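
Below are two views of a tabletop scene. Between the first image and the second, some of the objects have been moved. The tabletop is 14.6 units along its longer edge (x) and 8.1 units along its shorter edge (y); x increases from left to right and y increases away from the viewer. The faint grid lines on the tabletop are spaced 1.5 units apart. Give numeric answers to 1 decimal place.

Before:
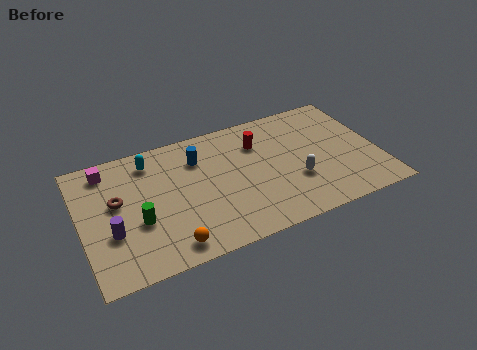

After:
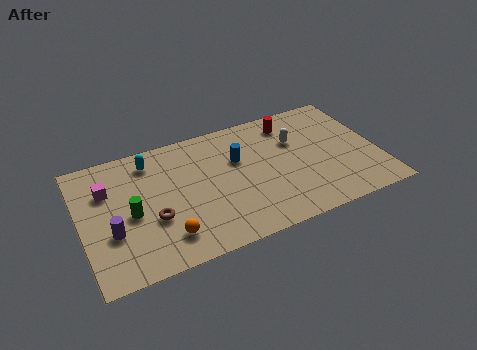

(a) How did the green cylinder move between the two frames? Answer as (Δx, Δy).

(-0.3, 0.6)

From the two frames, the green cylinder sits at roughly (2.7, 3.1) before and (2.4, 3.7) after.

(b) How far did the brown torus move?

2.3

The brown torus moved from about (1.8, 4.7) to (3.4, 3.0), a distance of √(1.6² + 1.7²) ≈ 2.3.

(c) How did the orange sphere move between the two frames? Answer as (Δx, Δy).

(-0.1, 0.6)

The orange sphere started near (4.0, 1.1) and ended near (3.9, 1.7).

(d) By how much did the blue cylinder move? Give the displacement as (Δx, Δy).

(1.9, -0.8)

The blue cylinder was at about (5.9, 6.0) and moved to about (7.8, 5.2).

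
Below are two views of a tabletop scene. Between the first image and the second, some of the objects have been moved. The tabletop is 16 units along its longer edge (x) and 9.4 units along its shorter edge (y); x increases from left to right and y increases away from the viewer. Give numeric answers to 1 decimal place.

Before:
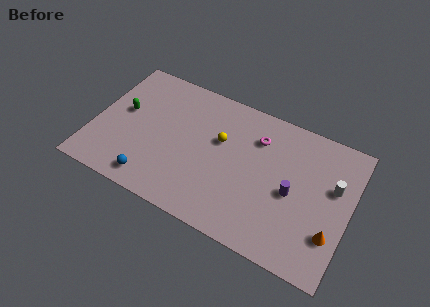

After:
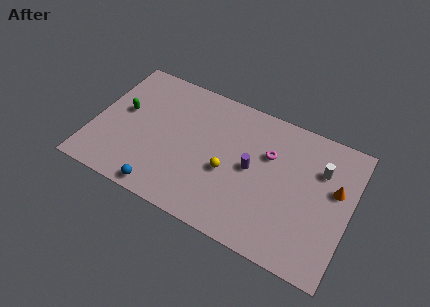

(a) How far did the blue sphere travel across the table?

0.8

From (4.1, 1.3) to (4.8, 0.9), the blue sphere covered √(0.7² + 0.4²) ≈ 0.8 units.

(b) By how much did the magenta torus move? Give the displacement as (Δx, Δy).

(0.8, -0.8)

From the two frames, the magenta torus sits at roughly (10.0, 7.0) before and (10.8, 6.2) after.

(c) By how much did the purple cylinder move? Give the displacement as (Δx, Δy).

(-2.6, 0.5)

From the two frames, the purple cylinder sits at roughly (12.5, 4.3) before and (9.9, 4.8) after.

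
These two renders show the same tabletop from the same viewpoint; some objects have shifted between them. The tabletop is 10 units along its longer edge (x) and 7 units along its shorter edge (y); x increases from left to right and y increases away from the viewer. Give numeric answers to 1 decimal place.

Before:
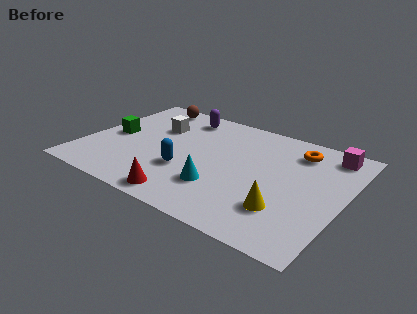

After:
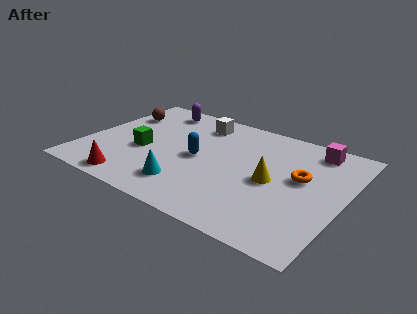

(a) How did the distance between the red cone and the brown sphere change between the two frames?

-1.6

Before: roughly 6.0 units apart; after: 4.4. That's 1.6 units closer together.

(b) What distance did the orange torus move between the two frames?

1.6

From (7.9, 5.6) to (8.3, 4.0), the orange torus covered √(0.4² + 1.6²) ≈ 1.6 units.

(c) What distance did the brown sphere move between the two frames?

1.5

From (1.8, 6.2) to (0.9, 5.0), the brown sphere covered √(0.9² + 1.2²) ≈ 1.5 units.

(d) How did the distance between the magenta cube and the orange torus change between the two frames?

+0.7

Before: roughly 1.3 units apart; after: 2.0. That's 0.7 units further apart.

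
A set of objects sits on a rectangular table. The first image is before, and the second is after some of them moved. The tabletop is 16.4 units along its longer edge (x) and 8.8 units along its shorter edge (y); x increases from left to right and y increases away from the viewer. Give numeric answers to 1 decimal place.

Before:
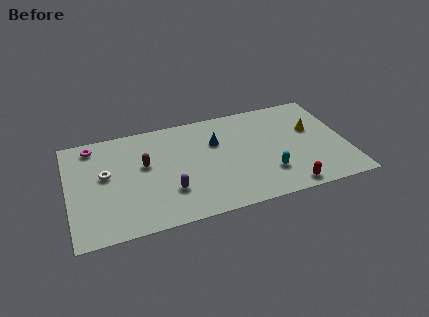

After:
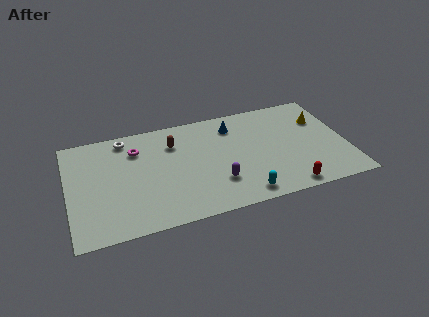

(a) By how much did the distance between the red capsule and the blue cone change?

+0.4

The distance was about 6.3 in the first image and 6.7 in the second, so they moved 0.4 units further apart.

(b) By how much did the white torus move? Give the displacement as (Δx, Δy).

(1.3, 2.7)

From the two frames, the white torus sits at roughly (2.2, 5.0) before and (3.5, 7.7) after.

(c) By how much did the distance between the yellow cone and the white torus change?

-0.6

The distance was about 12.3 in the first image and 11.7 in the second, so they moved 0.6 units closer together.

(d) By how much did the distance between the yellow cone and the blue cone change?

-0.4

Before: roughly 5.7 units apart; after: 5.3. That's 0.4 units closer together.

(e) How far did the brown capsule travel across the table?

2.2

The brown capsule was near (4.5, 5.2) before and (6.3, 6.5) after, so it travelled √(1.8² + 1.3²) ≈ 2.2 units.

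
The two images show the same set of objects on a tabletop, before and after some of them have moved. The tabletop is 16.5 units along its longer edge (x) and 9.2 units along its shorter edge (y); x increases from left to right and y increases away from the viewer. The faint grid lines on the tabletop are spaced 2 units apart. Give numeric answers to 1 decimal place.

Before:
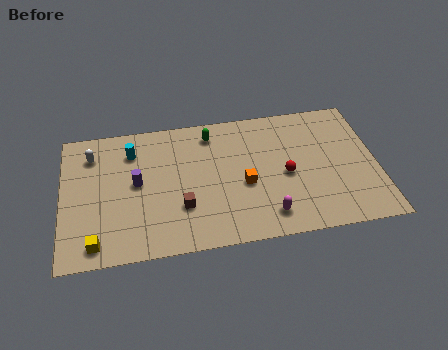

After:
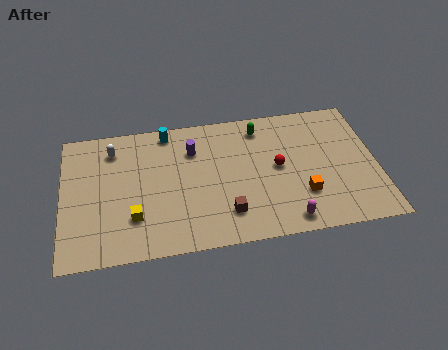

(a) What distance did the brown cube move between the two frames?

2.4

From (6.2, 2.9) to (8.5, 2.1), the brown cube covered √(2.3² + 0.8²) ≈ 2.4 units.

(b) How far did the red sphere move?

0.7

From (11.7, 4.2) to (11.3, 4.8), the red sphere covered √(0.4² + 0.6²) ≈ 0.7 units.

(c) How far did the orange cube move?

3.2

The orange cube was near (9.5, 3.9) before and (12.5, 2.7) after, so it travelled √(3.0² + 1.2²) ≈ 3.2 units.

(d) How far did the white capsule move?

1.1

From (1.6, 7.2) to (2.7, 7.4), the white capsule covered √(1.1² + 0.2²) ≈ 1.1 units.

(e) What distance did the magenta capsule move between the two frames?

1.1

From (10.6, 1.6) to (11.6, 1.1), the magenta capsule covered √(1.0² + 0.5²) ≈ 1.1 units.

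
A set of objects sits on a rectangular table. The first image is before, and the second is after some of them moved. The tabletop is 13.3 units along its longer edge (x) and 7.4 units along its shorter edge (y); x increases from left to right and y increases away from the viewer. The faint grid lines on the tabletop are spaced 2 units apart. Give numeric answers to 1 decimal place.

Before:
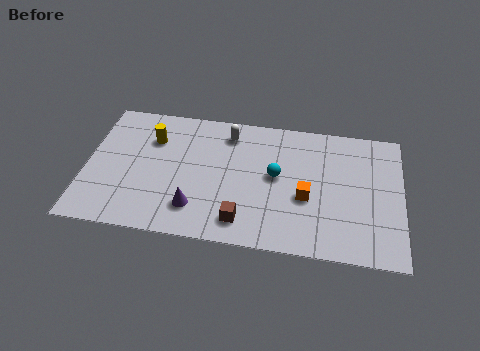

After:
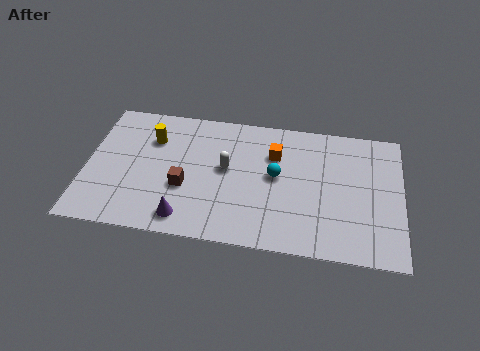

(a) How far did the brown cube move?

2.9

From (6.7, 1.3) to (4.2, 2.8), the brown cube covered √(2.5² + 1.5²) ≈ 2.9 units.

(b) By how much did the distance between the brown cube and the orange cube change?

+1.3

The distance was about 3.1 in the first image and 4.4 in the second, so they moved 1.3 units further apart.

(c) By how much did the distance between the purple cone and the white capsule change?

-1.2

The distance was about 4.6 in the first image and 3.4 in the second, so they moved 1.2 units closer together.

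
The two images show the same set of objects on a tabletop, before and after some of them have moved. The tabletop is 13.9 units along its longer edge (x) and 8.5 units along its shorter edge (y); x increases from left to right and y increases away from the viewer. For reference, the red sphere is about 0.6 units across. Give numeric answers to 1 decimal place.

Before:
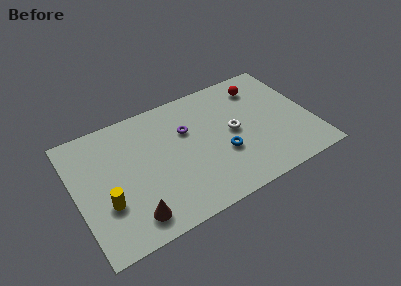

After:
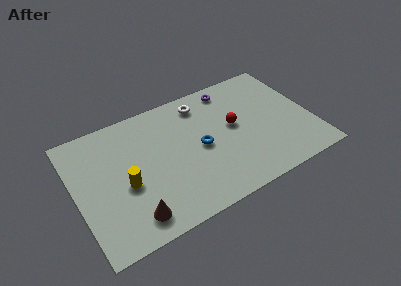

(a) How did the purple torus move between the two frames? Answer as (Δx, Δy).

(2.9, 1.8)

The purple torus started near (6.7, 5.6) and ended near (9.6, 7.4).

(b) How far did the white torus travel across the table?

3.2

The white torus was near (9.3, 4.3) before and (7.8, 7.1) after, so it travelled √(1.5² + 2.8²) ≈ 3.2 units.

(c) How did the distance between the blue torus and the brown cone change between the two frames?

-0.7

The distance was about 5.9 in the first image and 5.2 in the second, so they moved 0.7 units closer together.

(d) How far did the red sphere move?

2.8

The red sphere moved from about (11.3, 6.8) to (9.4, 4.7), a distance of √(1.9² + 2.1²) ≈ 2.8.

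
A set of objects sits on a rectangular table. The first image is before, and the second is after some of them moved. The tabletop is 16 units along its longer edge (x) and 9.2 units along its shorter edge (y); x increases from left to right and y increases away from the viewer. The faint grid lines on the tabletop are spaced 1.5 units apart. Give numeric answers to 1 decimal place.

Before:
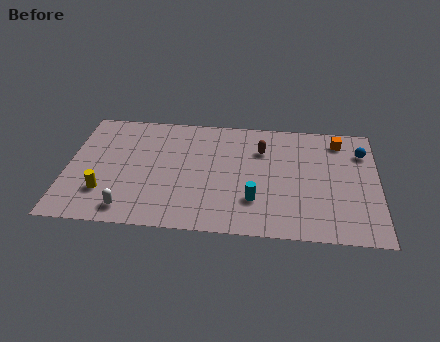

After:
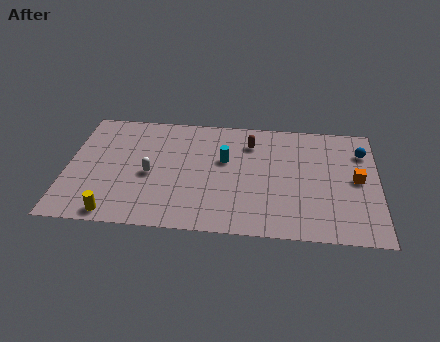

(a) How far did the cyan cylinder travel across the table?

3.4

The cyan cylinder moved from about (9.7, 2.6) to (8.1, 5.6), a distance of √(1.6² + 3.0²) ≈ 3.4.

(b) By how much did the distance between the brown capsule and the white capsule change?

-2.6

They were about 8.5 units apart before and 5.9 after — 2.6 units closer together.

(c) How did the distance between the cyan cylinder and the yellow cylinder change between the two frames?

-0.5

Before: roughly 7.7 units apart; after: 7.2. That's 0.5 units closer together.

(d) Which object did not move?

the blue sphere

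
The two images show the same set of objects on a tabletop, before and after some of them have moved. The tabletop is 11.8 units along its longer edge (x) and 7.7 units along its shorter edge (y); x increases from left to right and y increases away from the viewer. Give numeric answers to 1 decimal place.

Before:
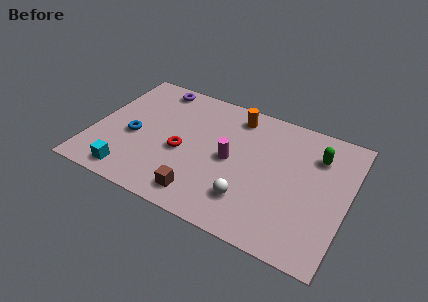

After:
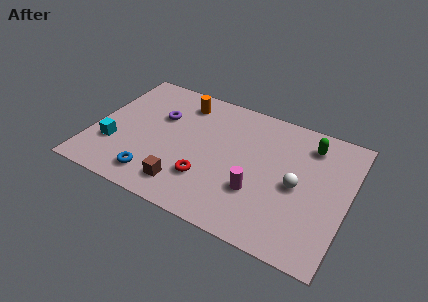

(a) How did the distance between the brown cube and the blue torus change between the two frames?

-2.7

Before: roughly 4.1 units apart; after: 1.4. That's 2.7 units closer together.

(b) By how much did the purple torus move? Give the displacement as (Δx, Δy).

(0.5, -1.8)

The purple torus was at about (2.4, 6.8) and moved to about (2.9, 5.0).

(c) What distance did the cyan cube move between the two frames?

1.7

From (2.1, 1.0) to (1.1, 2.4), the cyan cube covered √(1.0² + 1.4²) ≈ 1.7 units.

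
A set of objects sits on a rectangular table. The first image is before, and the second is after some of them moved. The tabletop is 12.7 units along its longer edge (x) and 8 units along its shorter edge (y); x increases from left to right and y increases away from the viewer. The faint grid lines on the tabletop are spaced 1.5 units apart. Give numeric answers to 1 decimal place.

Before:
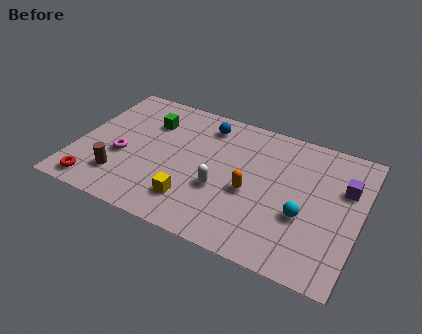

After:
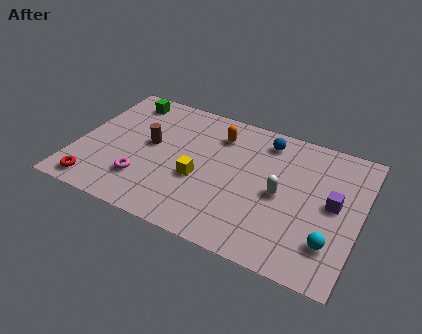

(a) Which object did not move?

the red torus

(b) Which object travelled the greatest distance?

the orange capsule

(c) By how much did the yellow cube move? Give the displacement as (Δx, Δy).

(0.1, 1.4)

From the two frames, the yellow cube sits at roughly (5.5, 1.8) before and (5.6, 3.2) after.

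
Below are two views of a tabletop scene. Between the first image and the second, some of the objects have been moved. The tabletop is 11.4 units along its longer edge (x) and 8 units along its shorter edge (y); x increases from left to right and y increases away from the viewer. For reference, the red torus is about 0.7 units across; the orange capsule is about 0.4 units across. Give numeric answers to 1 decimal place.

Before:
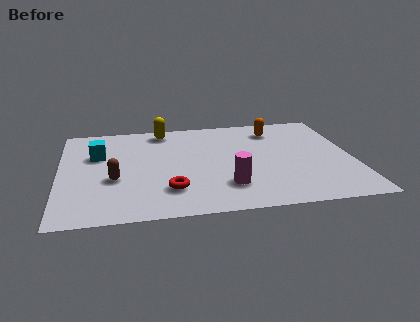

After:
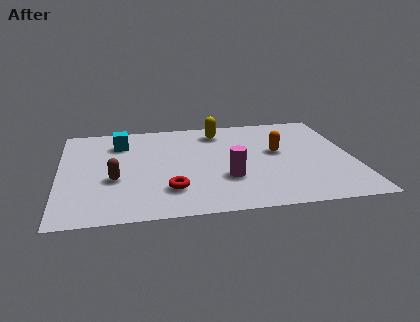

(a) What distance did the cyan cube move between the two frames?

1.3

The cyan cube moved from about (1.5, 5.2) to (2.4, 6.1), a distance of √(0.9² + 0.9²) ≈ 1.3.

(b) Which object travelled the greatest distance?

the yellow capsule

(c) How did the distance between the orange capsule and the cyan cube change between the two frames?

-0.8

Before: roughly 7.1 units apart; after: 6.3. That's 0.8 units closer together.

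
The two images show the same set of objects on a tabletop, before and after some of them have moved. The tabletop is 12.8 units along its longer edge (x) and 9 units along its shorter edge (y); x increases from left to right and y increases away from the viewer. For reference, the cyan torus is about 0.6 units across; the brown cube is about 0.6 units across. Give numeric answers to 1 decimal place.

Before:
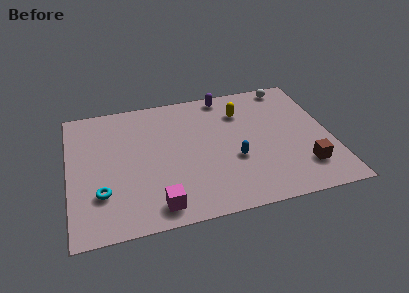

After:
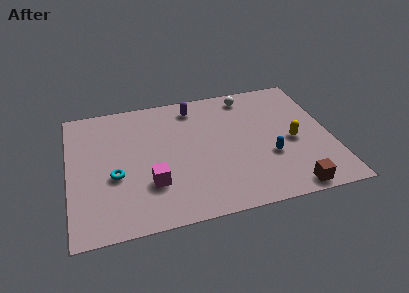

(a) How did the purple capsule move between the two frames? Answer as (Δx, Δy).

(-1.6, -0.5)

The purple capsule started near (7.9, 8.1) and ended near (6.3, 7.6).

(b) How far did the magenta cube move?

1.5

The magenta cube moved from about (4.1, 1.2) to (3.9, 2.7), a distance of √(0.2² + 1.5²) ≈ 1.5.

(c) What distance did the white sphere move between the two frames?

2.1

From (11.1, 8.1) to (9.0, 7.8), the white sphere covered √(2.1² + 0.3²) ≈ 2.1 units.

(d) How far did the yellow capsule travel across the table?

3.5

The yellow capsule was near (8.6, 6.7) before and (10.9, 4.0) after, so it travelled √(2.3² + 2.7²) ≈ 3.5 units.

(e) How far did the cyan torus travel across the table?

1.2

From (1.5, 2.6) to (2.2, 3.6), the cyan torus covered √(0.7² + 1.0²) ≈ 1.2 units.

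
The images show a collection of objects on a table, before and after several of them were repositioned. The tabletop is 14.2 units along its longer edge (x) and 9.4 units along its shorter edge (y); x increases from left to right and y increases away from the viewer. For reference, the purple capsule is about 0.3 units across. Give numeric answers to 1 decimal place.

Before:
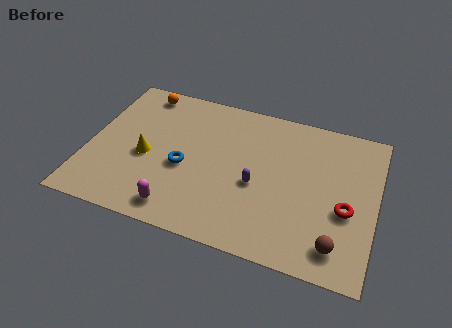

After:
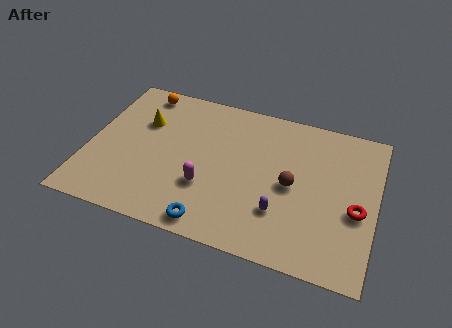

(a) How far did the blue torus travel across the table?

3.4

From (4.8, 4.0) to (6.5, 1.0), the blue torus covered √(1.7² + 3.0²) ≈ 3.4 units.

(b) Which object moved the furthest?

the brown sphere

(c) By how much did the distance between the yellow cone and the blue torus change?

+4.7

Before: roughly 1.9 units apart; after: 6.6. That's 4.7 units further apart.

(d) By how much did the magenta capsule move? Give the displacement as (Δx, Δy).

(1.2, 1.8)

The magenta capsule was at about (4.8, 1.3) and moved to about (6.0, 3.1).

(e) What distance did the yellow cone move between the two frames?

2.2

The yellow cone moved from about (2.9, 4.1) to (2.5, 6.3), a distance of √(0.4² + 2.2²) ≈ 2.2.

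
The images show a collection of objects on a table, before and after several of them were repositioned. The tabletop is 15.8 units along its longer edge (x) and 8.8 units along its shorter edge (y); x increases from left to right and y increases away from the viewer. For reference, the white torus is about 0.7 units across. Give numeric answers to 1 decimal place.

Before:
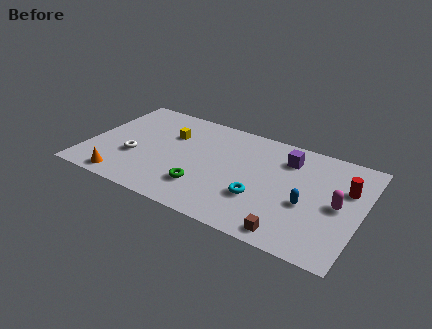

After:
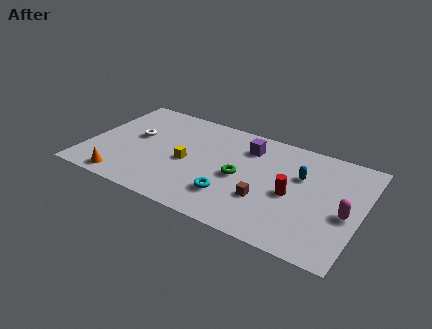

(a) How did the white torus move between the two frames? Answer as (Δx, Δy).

(-0.2, 1.8)

From the two frames, the white torus sits at roughly (2.8, 3.2) before and (2.6, 5.0) after.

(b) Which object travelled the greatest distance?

the red cylinder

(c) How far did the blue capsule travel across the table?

2.2

The blue capsule moved from about (12.8, 3.6) to (12.2, 5.7), a distance of √(0.6² + 2.1²) ≈ 2.2.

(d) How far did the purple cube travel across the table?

2.3

From (11.3, 6.8) to (9.0, 6.8), the purple cube covered √(2.3² + 0.0²) ≈ 2.3 units.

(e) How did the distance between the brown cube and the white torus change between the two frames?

-1.5

The distance was about 9.7 in the first image and 8.2 in the second, so they moved 1.5 units closer together.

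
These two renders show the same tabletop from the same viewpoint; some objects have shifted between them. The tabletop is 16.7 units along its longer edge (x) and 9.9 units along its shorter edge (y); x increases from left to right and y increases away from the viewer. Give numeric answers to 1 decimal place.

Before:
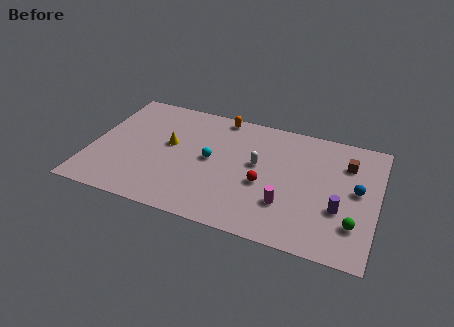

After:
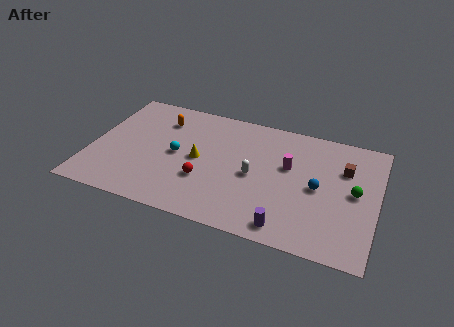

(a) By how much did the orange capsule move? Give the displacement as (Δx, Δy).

(-3.4, -1.4)

The orange capsule was at about (7.2, 9.0) and moved to about (3.8, 7.6).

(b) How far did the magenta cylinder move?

3.1

The magenta cylinder moved from about (11.6, 2.9) to (11.5, 6.0), a distance of √(0.1² + 3.1²) ≈ 3.1.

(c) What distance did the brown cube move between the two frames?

0.5

The brown cube moved from about (14.8, 7.3) to (14.7, 6.8), a distance of √(0.1² + 0.5²) ≈ 0.5.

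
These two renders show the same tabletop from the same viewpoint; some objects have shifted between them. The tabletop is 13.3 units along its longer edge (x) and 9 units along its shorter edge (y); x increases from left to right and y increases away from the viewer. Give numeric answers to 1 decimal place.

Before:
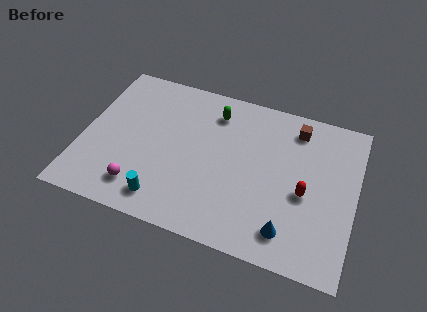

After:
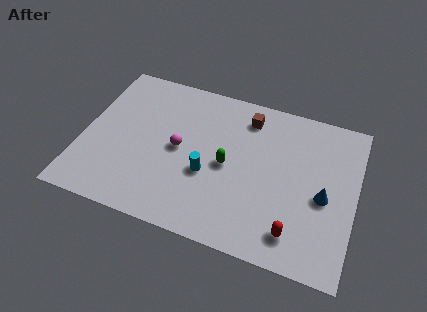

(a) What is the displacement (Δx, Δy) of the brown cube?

(-2.4, -0.1)

The brown cube started near (10.2, 7.5) and ended near (7.8, 7.4).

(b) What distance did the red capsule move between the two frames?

2.3

From (10.9, 3.9) to (10.6, 1.6), the red capsule covered √(0.3² + 2.3²) ≈ 2.3 units.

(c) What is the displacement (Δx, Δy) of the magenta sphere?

(1.6, 2.8)

From the two frames, the magenta sphere sits at roughly (3.1, 1.7) before and (4.7, 4.5) after.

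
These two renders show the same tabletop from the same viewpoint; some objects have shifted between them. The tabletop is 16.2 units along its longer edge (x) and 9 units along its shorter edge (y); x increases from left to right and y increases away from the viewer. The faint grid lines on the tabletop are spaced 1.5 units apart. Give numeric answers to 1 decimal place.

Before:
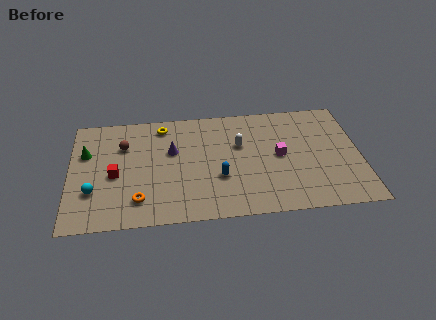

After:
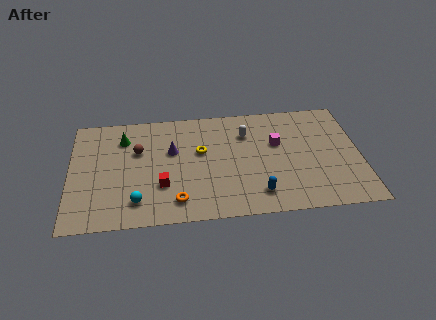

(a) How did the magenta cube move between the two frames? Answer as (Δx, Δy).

(-0.1, 1.0)

The magenta cube was at about (11.7, 4.6) and moved to about (11.6, 5.6).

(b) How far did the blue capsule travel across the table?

2.6

The blue capsule was near (8.3, 3.2) before and (10.4, 1.7) after, so it travelled √(2.1² + 1.5²) ≈ 2.6 units.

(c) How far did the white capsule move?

1.0

The white capsule moved from about (9.5, 5.7) to (9.9, 6.6), a distance of √(0.4² + 0.9²) ≈ 1.0.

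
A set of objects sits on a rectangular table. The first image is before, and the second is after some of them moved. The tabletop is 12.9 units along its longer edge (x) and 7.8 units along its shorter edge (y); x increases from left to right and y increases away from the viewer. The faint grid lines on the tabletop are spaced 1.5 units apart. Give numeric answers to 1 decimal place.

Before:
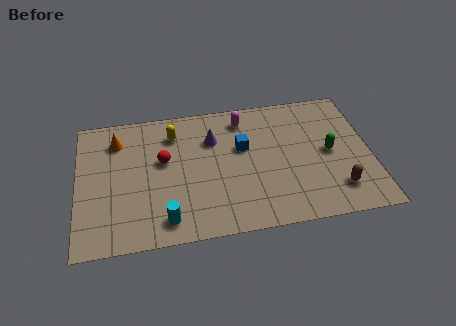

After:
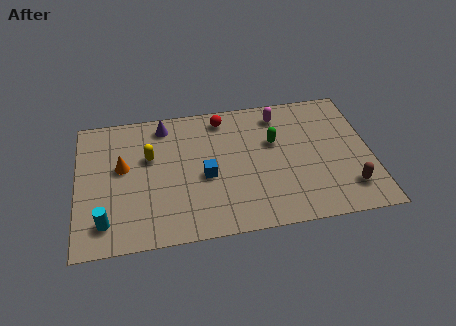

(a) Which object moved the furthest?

the red sphere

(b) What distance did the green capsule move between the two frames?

2.6

From (11.1, 3.9) to (8.7, 4.9), the green capsule covered √(2.4² + 1.0²) ≈ 2.6 units.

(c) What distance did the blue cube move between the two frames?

2.2

The blue cube was near (7.3, 4.8) before and (5.6, 3.4) after, so it travelled √(1.7² + 1.4²) ≈ 2.2 units.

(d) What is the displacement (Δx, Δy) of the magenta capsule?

(1.6, 0.0)

The magenta capsule started near (7.4, 6.5) and ended near (9.0, 6.5).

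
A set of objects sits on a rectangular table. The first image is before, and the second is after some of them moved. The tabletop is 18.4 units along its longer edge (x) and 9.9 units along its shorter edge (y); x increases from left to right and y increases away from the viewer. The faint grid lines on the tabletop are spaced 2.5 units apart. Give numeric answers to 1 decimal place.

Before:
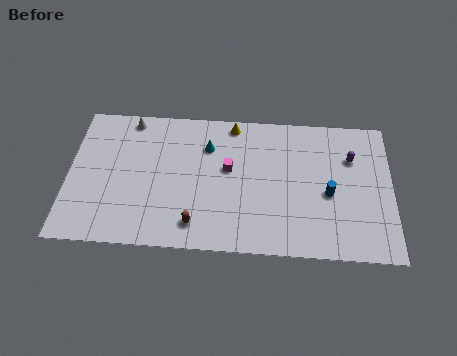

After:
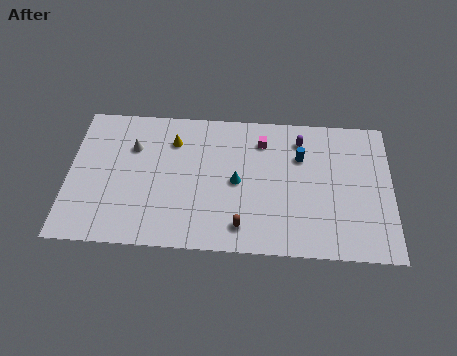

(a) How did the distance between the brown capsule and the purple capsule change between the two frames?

-3.1

Before: roughly 10.2 units apart; after: 7.1. That's 3.1 units closer together.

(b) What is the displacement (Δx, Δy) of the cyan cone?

(1.7, -2.4)

The cyan cone started near (7.9, 7.2) and ended near (9.6, 4.8).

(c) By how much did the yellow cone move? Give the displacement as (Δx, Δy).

(-3.4, -1.4)

The yellow cone was at about (9.3, 8.9) and moved to about (5.9, 7.5).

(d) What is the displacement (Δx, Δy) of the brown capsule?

(2.6, 0.0)

From the two frames, the brown capsule sits at roughly (7.3, 1.7) before and (9.9, 1.7) after.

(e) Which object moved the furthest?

the yellow cone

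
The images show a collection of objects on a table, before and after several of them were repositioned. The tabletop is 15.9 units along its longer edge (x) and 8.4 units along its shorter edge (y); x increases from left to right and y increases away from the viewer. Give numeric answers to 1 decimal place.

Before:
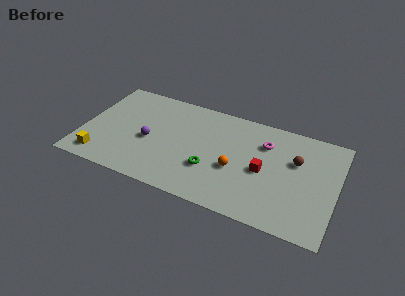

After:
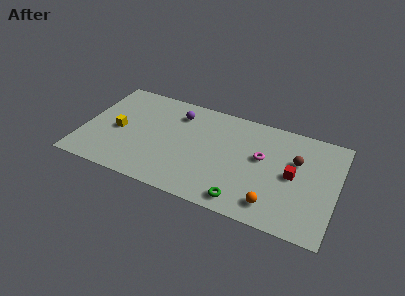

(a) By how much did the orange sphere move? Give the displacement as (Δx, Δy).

(2.5, -1.9)

The orange sphere started near (9.7, 3.4) and ended near (12.2, 1.5).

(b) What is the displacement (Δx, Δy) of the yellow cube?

(0.8, 2.6)

From the two frames, the yellow cube sits at roughly (1.4, 1.3) before and (2.2, 3.9) after.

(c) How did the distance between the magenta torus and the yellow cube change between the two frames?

-1.9

Before: roughly 11.0 units apart; after: 9.1. That's 1.9 units closer together.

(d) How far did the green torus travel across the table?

2.8

The green torus moved from about (8.2, 2.8) to (10.4, 1.1), a distance of √(2.2² + 1.7²) ≈ 2.8.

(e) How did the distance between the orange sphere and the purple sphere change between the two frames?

+2.8

The distance was about 5.5 in the first image and 8.3 in the second, so they moved 2.8 units further apart.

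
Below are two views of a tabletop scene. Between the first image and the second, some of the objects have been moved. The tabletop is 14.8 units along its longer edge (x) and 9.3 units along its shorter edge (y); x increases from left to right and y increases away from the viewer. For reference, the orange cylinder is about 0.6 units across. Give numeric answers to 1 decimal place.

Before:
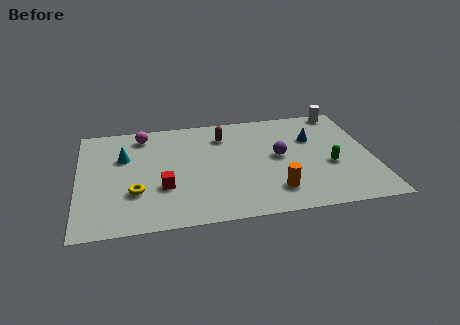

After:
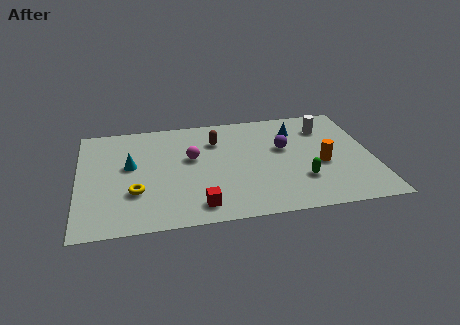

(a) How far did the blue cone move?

1.2

The blue cone moved from about (11.9, 6.2) to (11.1, 7.1), a distance of √(0.8² + 0.9²) ≈ 1.2.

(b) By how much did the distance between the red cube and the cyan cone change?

+1.6

They were about 3.5 units apart before and 5.1 after — 1.6 units further apart.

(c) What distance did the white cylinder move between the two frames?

1.7

From (13.6, 8.5) to (12.6, 7.1), the white cylinder covered √(1.0² + 1.4²) ≈ 1.7 units.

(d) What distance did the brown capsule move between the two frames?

0.6

The brown capsule moved from about (7.4, 7.2) to (7.0, 6.8), a distance of √(0.4² + 0.4²) ≈ 0.6.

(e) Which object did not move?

the yellow torus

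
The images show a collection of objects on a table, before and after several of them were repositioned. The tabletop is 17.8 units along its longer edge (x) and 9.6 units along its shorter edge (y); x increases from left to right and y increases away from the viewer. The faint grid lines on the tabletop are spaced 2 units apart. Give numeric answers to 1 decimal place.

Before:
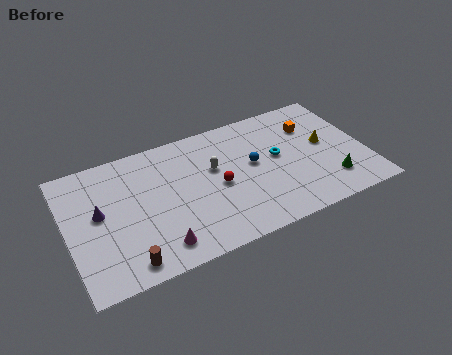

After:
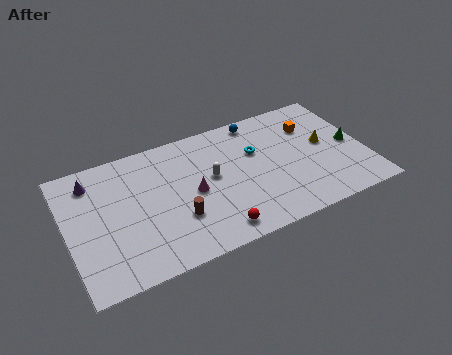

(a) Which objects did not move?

the orange cube and the yellow cone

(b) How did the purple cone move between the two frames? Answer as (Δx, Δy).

(-0.2, 2.5)

The purple cone was at about (1.9, 5.3) and moved to about (1.7, 7.8).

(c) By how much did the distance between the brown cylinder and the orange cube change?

-3.7

They were about 13.1 units apart before and 9.4 after — 3.7 units closer together.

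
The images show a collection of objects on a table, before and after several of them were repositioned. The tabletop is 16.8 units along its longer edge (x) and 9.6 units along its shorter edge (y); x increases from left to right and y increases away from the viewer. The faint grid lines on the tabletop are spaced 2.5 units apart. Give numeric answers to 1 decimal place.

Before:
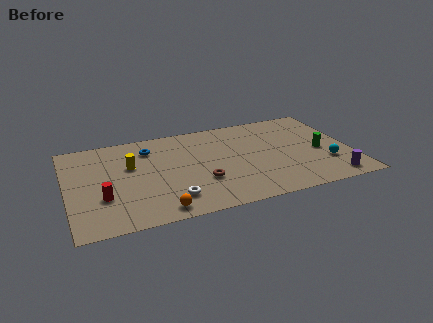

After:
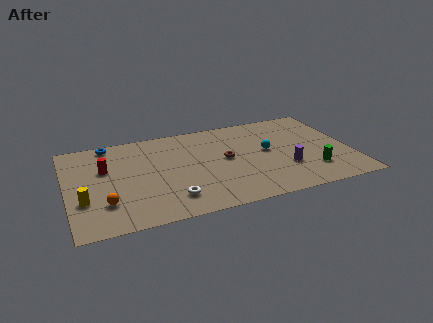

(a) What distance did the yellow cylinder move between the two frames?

4.0

From (3.8, 6.0) to (0.9, 3.2), the yellow cylinder covered √(2.9² + 2.8²) ≈ 4.0 units.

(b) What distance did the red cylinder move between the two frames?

2.9

From (2.0, 3.2) to (2.3, 6.1), the red cylinder covered √(0.3² + 2.9²) ≈ 2.9 units.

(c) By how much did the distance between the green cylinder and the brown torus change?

-1.7

They were about 7.3 units apart before and 5.6 after — 1.7 units closer together.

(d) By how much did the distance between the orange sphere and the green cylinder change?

+1.8

Before: roughly 10.4 units apart; after: 12.2. That's 1.8 units further apart.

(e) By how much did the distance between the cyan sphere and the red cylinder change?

-3.6

They were about 13.2 units apart before and 9.6 after — 3.6 units closer together.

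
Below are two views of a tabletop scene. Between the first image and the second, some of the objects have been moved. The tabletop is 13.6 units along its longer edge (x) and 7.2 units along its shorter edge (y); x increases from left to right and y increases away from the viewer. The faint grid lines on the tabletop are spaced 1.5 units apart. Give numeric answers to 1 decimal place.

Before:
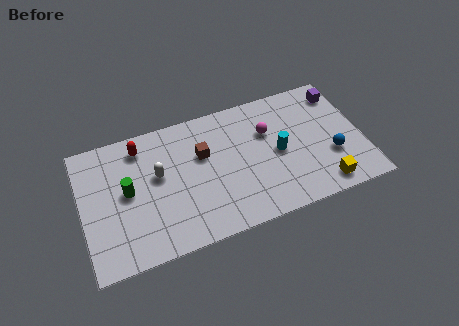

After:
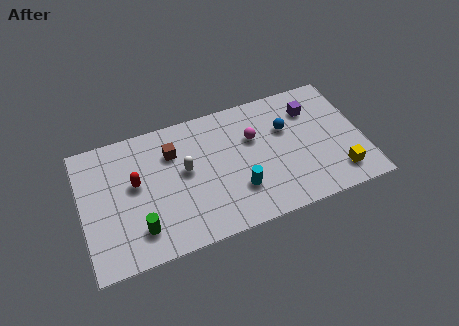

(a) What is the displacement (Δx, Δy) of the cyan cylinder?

(-2.1, -1.4)

From the two frames, the cyan cylinder sits at roughly (9.5, 3.5) before and (7.4, 2.1) after.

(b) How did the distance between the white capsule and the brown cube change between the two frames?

-0.9

They were about 2.2 units apart before and 1.3 after — 0.9 units closer together.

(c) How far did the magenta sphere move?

0.7

From (9.1, 4.8) to (8.4, 4.7), the magenta sphere covered √(0.7² + 0.1²) ≈ 0.7 units.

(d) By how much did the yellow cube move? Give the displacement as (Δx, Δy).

(0.8, 0.4)

The yellow cube was at about (11.4, 1.0) and moved to about (12.2, 1.4).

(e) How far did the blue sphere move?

3.0

The blue sphere moved from about (12.0, 2.5) to (10.0, 4.7), a distance of √(2.0² + 2.2²) ≈ 3.0.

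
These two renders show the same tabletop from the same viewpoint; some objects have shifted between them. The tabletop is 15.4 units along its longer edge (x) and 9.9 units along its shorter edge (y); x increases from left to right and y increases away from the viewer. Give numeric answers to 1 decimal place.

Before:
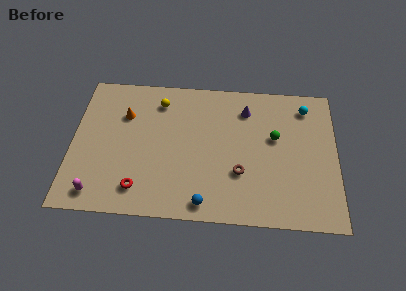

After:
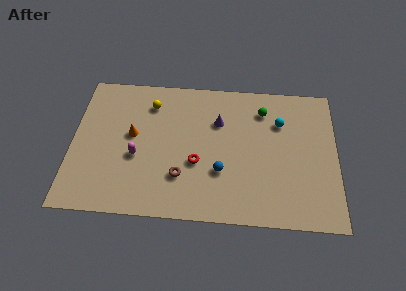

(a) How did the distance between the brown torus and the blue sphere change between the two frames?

-0.6

Before: roughly 3.0 units apart; after: 2.4. That's 0.6 units closer together.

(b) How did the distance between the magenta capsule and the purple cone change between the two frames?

-5.2

Before: roughly 10.7 units apart; after: 5.5. That's 5.2 units closer together.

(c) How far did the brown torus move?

3.4

The brown torus moved from about (9.8, 3.3) to (6.4, 2.8), a distance of √(3.4² + 0.5²) ≈ 3.4.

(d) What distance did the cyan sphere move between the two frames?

1.9

From (13.6, 8.2) to (12.1, 7.0), the cyan sphere covered √(1.5² + 1.2²) ≈ 1.9 units.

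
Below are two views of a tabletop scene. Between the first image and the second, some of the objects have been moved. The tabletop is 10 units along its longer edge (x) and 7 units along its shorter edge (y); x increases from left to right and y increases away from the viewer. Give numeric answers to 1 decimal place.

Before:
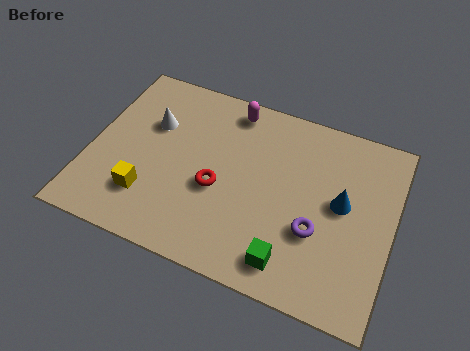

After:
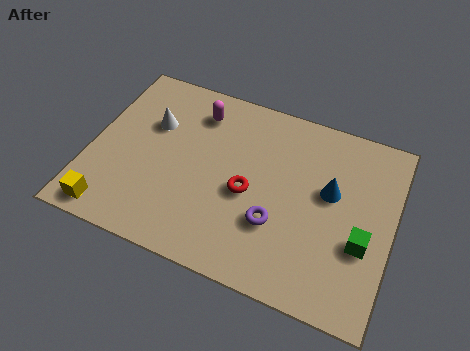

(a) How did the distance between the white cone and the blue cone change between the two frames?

-0.4

The distance was about 6.4 in the first image and 6.0 in the second, so they moved 0.4 units closer together.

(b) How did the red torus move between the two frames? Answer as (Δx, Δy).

(1.0, 0.2)

The red torus was at about (4.3, 2.9) and moved to about (5.3, 3.1).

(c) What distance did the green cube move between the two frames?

2.7

The green cube moved from about (6.9, 1.1) to (9.1, 2.6), a distance of √(2.2² + 1.5²) ≈ 2.7.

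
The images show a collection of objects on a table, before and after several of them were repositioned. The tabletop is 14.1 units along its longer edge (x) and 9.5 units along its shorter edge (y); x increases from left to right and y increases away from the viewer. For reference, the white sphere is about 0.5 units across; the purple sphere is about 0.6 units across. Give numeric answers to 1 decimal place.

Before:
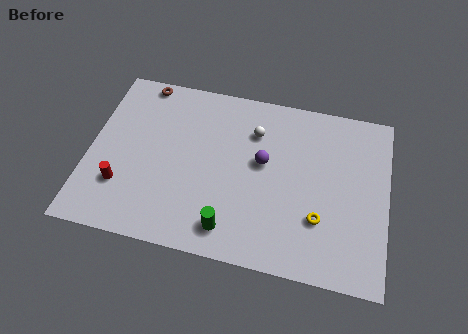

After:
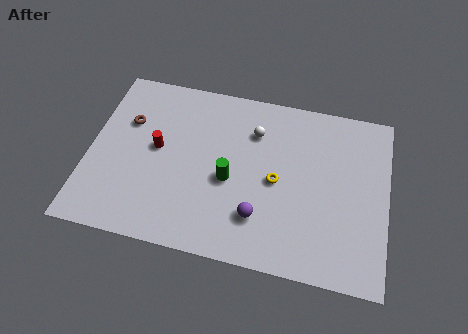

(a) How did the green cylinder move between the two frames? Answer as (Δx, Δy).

(-0.2, 2.6)

From the two frames, the green cylinder sits at roughly (6.9, 1.5) before and (6.7, 4.1) after.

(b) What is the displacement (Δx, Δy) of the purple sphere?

(0.0, -3.0)

From the two frames, the purple sphere sits at roughly (8.2, 5.4) before and (8.2, 2.4) after.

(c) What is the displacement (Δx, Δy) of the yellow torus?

(-2.1, 1.6)

From the two frames, the yellow torus sits at roughly (11.0, 2.9) before and (8.9, 4.5) after.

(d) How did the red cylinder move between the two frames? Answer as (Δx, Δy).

(1.5, 2.4)

The red cylinder was at about (1.7, 2.7) and moved to about (3.2, 5.1).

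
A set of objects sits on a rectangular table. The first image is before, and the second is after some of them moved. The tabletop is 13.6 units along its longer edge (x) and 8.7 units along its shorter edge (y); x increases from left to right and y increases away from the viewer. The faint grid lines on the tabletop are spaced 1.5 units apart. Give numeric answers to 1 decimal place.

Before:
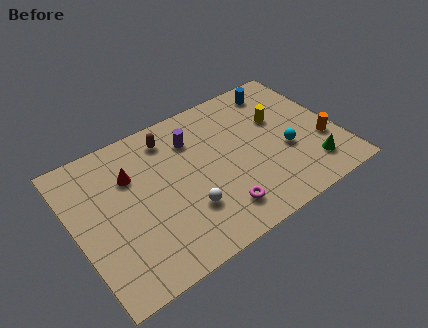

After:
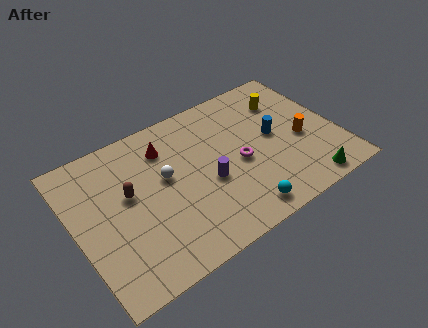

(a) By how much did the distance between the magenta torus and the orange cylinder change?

-2.6

The distance was about 5.9 in the first image and 3.3 in the second, so they moved 2.6 units closer together.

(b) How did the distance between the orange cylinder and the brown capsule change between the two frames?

+0.5

They were about 8.5 units apart before and 9.0 after — 0.5 units further apart.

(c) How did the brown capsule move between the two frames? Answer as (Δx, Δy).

(-2.5, -2.2)

From the two frames, the brown capsule sits at roughly (5.3, 7.2) before and (2.8, 5.0) after.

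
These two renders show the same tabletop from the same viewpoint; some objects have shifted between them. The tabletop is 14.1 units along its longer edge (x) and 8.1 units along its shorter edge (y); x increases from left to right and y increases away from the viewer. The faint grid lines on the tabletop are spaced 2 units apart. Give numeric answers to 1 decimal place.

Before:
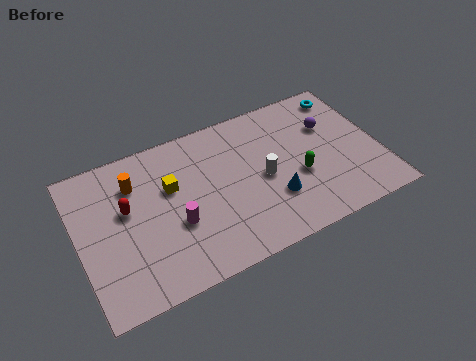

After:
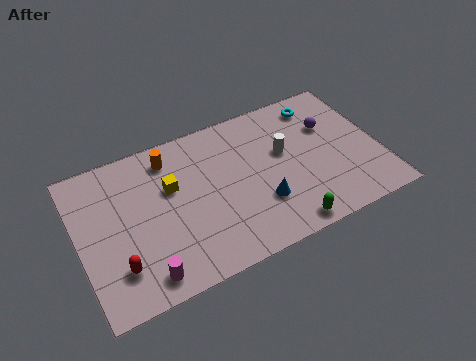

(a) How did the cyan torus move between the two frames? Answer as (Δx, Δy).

(-1.3, -0.1)

From the two frames, the cyan torus sits at roughly (13.0, 6.9) before and (11.7, 6.8) after.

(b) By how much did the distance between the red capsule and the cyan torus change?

+0.3

The distance was about 10.9 in the first image and 11.2 in the second, so they moved 0.3 units further apart.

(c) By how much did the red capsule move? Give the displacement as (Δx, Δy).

(-0.7, -2.8)

The red capsule was at about (2.3, 4.8) and moved to about (1.6, 2.0).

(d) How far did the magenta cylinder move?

2.6

From (4.4, 3.1) to (2.7, 1.1), the magenta cylinder covered √(1.7² + 2.0²) ≈ 2.6 units.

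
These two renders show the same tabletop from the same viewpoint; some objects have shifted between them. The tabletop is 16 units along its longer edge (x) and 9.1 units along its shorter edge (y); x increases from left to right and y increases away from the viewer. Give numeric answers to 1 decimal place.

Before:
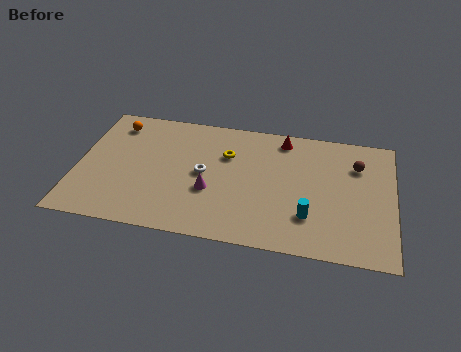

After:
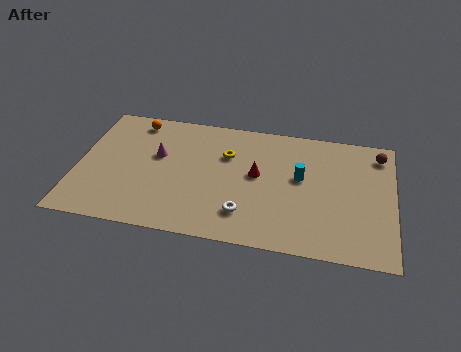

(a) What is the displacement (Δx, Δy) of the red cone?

(-1.2, -2.9)

From the two frames, the red cone sits at roughly (10.3, 7.9) before and (9.1, 5.0) after.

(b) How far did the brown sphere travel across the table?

1.5

The brown sphere moved from about (14.1, 6.6) to (15.2, 7.6), a distance of √(1.1² + 1.0²) ≈ 1.5.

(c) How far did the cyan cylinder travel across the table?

2.7

From (11.8, 2.5) to (11.3, 5.2), the cyan cylinder covered √(0.5² + 2.7²) ≈ 2.7 units.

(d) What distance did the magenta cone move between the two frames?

3.5

From (6.8, 3.4) to (4.0, 5.5), the magenta cone covered √(2.8² + 2.1²) ≈ 3.5 units.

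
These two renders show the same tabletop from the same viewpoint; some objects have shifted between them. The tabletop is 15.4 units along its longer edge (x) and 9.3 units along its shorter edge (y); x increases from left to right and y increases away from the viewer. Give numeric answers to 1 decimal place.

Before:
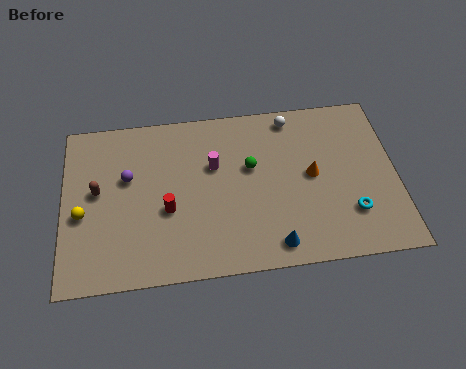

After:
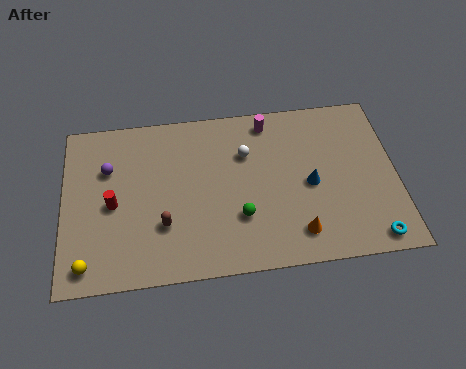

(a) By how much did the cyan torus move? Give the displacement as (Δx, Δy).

(0.9, -1.5)

The cyan torus was at about (13.2, 2.5) and moved to about (14.1, 1.0).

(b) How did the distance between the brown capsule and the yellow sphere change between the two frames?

+2.5

Before: roughly 1.4 units apart; after: 3.9. That's 2.5 units further apart.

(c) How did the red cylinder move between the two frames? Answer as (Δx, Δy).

(-2.5, 0.6)

The red cylinder started near (4.8, 3.7) and ended near (2.3, 4.3).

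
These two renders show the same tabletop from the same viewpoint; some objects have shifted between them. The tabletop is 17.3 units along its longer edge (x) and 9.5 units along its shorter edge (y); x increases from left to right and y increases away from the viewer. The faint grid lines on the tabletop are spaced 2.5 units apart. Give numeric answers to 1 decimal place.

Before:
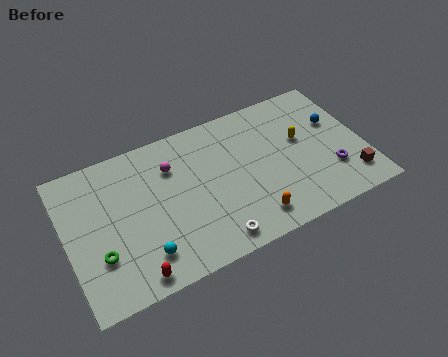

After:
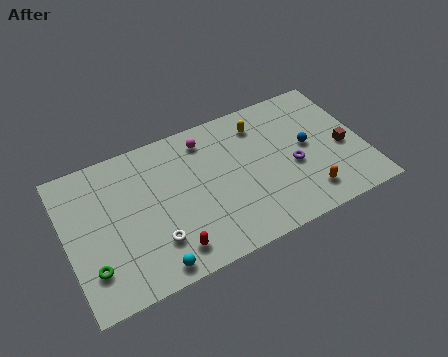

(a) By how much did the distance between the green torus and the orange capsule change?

+3.7

They were about 8.7 units apart before and 12.4 after — 3.7 units further apart.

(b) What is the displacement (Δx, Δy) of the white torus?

(-3.2, 1.3)

From the two frames, the white torus sits at roughly (8.0, 1.2) before and (4.8, 2.5) after.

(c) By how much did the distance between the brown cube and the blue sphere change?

-1.9

The distance was about 4.1 in the first image and 2.2 in the second, so they moved 1.9 units closer together.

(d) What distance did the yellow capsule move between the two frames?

3.0

From (13.8, 5.6) to (11.6, 7.6), the yellow capsule covered √(2.2² + 2.0²) ≈ 3.0 units.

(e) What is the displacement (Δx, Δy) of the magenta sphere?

(2.1, 1.0)

The magenta sphere started near (6.3, 6.9) and ended near (8.4, 7.9).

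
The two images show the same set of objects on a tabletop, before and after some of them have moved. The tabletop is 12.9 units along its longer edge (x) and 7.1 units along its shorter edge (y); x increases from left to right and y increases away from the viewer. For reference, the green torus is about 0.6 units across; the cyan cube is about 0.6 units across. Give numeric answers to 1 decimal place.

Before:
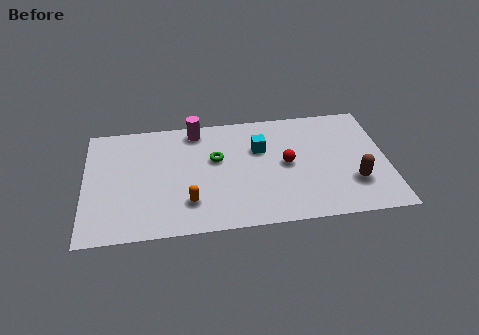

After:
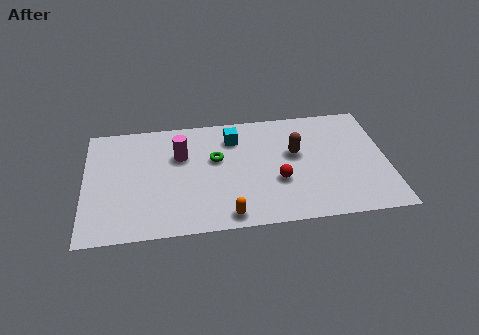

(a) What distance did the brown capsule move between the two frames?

3.2

From (11.4, 2.1) to (9.0, 4.2), the brown capsule covered √(2.4² + 2.1²) ≈ 3.2 units.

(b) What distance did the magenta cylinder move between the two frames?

1.7

The magenta cylinder was near (4.8, 6.2) before and (4.1, 4.7) after, so it travelled √(0.7² + 1.5²) ≈ 1.7 units.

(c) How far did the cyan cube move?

1.4

The cyan cube was near (7.5, 4.7) before and (6.4, 5.5) after, so it travelled √(1.1² + 0.8²) ≈ 1.4 units.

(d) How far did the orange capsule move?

1.9

The orange capsule moved from about (4.4, 1.8) to (6.0, 0.8), a distance of √(1.6² + 1.0²) ≈ 1.9.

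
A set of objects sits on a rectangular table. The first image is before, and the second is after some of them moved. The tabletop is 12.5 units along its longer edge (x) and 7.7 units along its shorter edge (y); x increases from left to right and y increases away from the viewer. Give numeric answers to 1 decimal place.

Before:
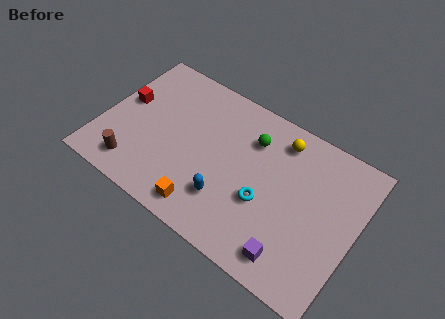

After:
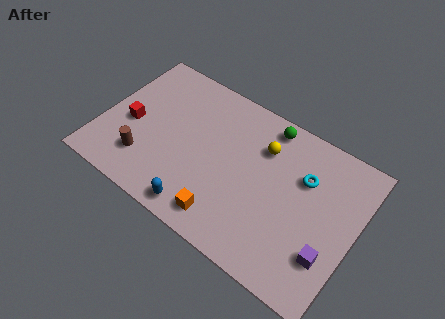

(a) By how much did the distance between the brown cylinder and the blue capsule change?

-1.4

The distance was about 4.6 in the first image and 3.2 in the second, so they moved 1.4 units closer together.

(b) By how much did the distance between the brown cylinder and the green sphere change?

+0.5

The distance was about 6.7 in the first image and 7.2 in the second, so they moved 0.5 units further apart.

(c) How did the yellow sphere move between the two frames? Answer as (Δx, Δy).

(-0.7, -0.8)

The yellow sphere started near (8.4, 6.4) and ended near (7.7, 5.6).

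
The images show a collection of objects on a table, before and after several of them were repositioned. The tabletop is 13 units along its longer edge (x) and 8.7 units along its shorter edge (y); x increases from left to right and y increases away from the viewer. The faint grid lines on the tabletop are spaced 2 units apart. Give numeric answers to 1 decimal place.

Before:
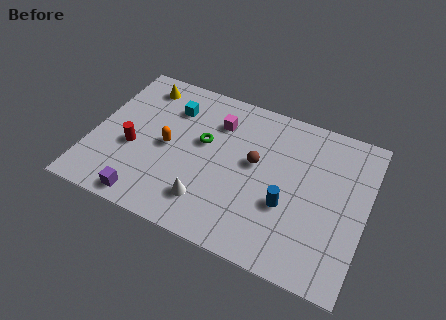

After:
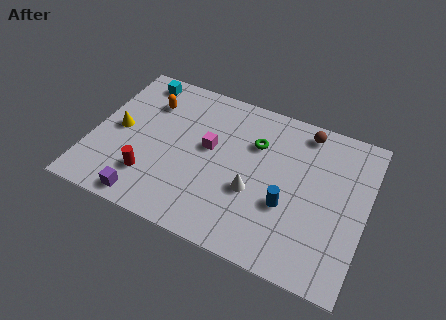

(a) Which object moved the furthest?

the brown sphere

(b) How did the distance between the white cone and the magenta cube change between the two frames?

-1.8

The distance was about 4.6 in the first image and 2.8 in the second, so they moved 1.8 units closer together.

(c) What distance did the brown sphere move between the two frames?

3.4

The brown sphere was near (7.7, 4.9) before and (9.8, 7.6) after, so it travelled √(2.1² + 2.7²) ≈ 3.4 units.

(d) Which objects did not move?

the blue cylinder and the purple cube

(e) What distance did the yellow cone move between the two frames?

3.1

The yellow cone moved from about (1.9, 7.3) to (1.2, 4.3), a distance of √(0.7² + 3.0²) ≈ 3.1.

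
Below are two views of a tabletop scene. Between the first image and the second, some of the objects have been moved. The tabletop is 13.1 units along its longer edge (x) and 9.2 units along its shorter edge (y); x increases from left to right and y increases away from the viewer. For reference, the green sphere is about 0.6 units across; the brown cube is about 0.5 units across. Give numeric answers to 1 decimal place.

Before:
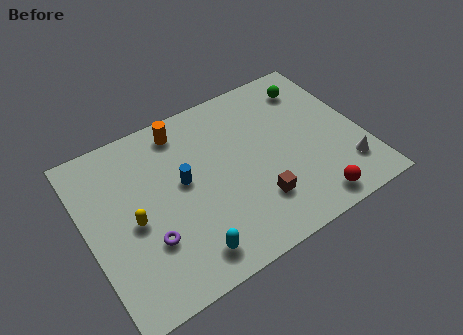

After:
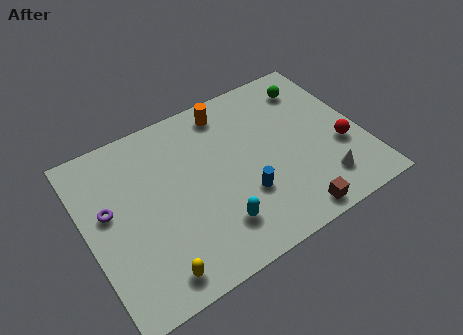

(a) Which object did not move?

the green sphere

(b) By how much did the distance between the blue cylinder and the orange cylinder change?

+2.1

The distance was about 2.8 in the first image and 4.9 in the second, so they moved 2.1 units further apart.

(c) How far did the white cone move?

1.2

From (12.0, 2.1) to (10.8, 1.9), the white cone covered √(1.2² + 0.2²) ≈ 1.2 units.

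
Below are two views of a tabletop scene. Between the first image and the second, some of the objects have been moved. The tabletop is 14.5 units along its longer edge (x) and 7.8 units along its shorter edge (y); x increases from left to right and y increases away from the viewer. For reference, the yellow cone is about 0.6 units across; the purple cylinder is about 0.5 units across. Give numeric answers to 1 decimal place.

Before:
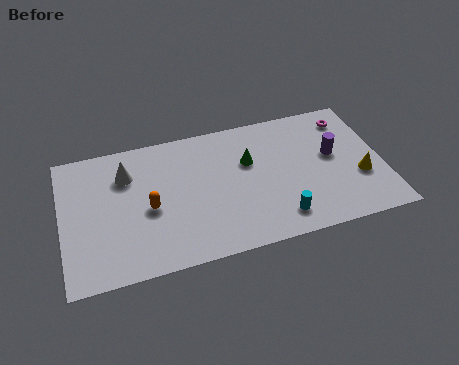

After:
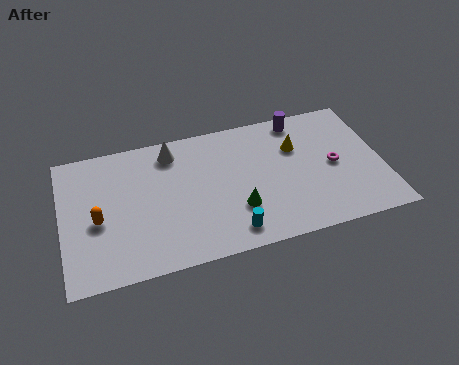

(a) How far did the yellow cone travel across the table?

3.7

From (13.4, 2.8) to (10.7, 5.3), the yellow cone covered √(2.7² + 2.5²) ≈ 3.7 units.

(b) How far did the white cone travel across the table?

2.2

The white cone was near (3.0, 5.7) before and (5.1, 6.5) after, so it travelled √(2.1² + 0.8²) ≈ 2.2 units.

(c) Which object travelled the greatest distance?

the yellow cone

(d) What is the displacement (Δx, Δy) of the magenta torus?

(-0.9, -2.6)

The magenta torus was at about (13.2, 6.4) and moved to about (12.3, 3.8).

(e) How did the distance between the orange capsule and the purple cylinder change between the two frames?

+1.6

Before: roughly 8.4 units apart; after: 10.0. That's 1.6 units further apart.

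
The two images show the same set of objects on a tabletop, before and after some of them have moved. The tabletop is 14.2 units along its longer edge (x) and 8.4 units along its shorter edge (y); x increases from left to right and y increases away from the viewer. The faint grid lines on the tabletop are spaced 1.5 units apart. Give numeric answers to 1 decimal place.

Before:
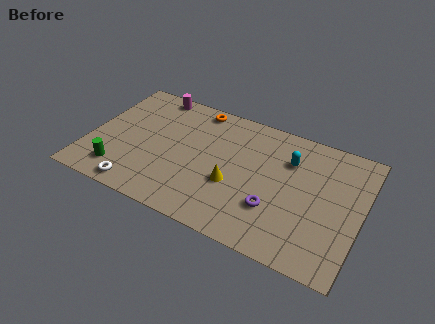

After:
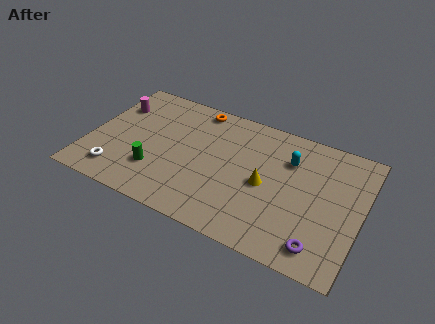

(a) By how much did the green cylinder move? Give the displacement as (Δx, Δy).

(1.8, 0.8)

From the two frames, the green cylinder sits at roughly (1.9, 1.6) before and (3.7, 2.4) after.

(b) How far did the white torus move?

1.3

The white torus moved from about (3.0, 0.9) to (1.8, 1.5), a distance of √(1.2² + 0.6²) ≈ 1.3.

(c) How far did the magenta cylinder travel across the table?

2.4

From (2.8, 7.6) to (1.0, 6.0), the magenta cylinder covered √(1.8² + 1.6²) ≈ 2.4 units.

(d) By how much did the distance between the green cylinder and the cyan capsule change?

-2.0

Before: roughly 9.5 units apart; after: 7.5. That's 2.0 units closer together.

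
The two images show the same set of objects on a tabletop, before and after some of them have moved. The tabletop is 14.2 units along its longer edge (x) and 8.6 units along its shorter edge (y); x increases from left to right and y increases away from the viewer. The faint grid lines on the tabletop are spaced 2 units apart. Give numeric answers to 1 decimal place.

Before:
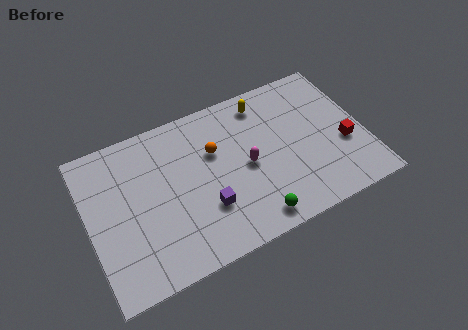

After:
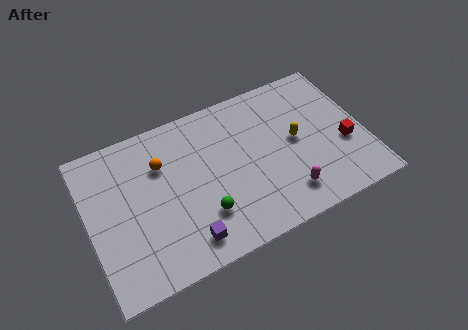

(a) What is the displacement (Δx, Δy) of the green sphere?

(-2.4, 1.3)

The green sphere was at about (8.0, 1.1) and moved to about (5.6, 2.4).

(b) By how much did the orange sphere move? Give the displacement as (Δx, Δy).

(-2.7, 0.4)

From the two frames, the orange sphere sits at roughly (6.6, 5.6) before and (3.9, 6.0) after.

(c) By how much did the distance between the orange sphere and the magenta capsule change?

+5.2

Before: roughly 2.1 units apart; after: 7.3. That's 5.2 units further apart.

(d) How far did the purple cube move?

1.8

From (5.8, 2.7) to (4.6, 1.4), the purple cube covered √(1.2² + 1.3²) ≈ 1.8 units.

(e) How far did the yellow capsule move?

3.1

From (9.4, 7.3) to (10.7, 4.5), the yellow capsule covered √(1.3² + 2.8²) ≈ 3.1 units.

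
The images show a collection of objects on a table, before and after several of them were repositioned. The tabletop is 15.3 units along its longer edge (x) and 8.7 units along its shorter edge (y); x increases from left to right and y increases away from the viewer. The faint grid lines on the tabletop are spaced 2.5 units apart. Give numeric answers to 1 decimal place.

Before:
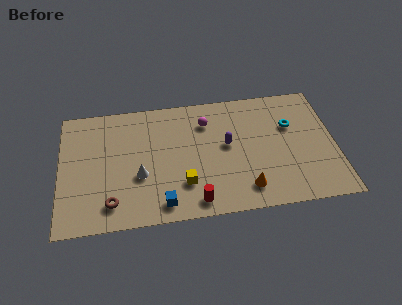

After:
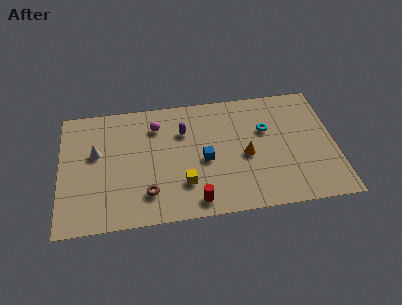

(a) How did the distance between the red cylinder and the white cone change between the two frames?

+3.1

The distance was about 3.7 in the first image and 6.8 in the second, so they moved 3.1 units further apart.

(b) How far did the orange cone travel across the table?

2.3

The orange cone was near (10.2, 1.6) before and (10.3, 3.9) after, so it travelled √(0.1² + 2.3²) ≈ 2.3 units.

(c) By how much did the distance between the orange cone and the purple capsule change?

+0.7

They were about 3.3 units apart before and 4.0 after — 0.7 units further apart.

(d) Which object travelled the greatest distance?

the blue cube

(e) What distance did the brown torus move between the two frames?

2.0

The brown torus moved from about (2.8, 1.6) to (4.8, 2.0), a distance of √(2.0² + 0.4²) ≈ 2.0.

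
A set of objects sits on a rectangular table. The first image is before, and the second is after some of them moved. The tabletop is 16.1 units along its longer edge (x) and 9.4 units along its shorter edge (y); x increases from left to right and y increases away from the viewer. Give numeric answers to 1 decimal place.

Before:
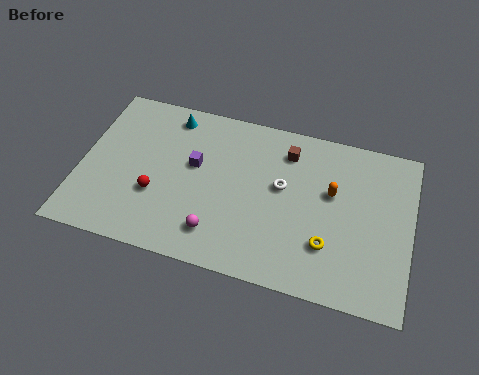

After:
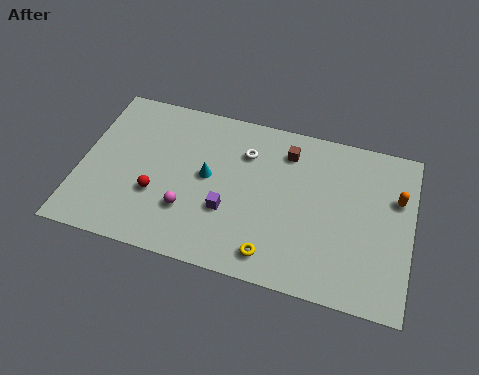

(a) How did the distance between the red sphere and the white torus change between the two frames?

-0.9

Before: roughly 6.4 units apart; after: 5.5. That's 0.9 units closer together.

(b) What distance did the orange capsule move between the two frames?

3.1

The orange capsule was near (12.2, 5.7) before and (15.3, 6.2) after, so it travelled √(3.1² + 0.5²) ≈ 3.1 units.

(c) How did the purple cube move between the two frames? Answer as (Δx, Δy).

(1.8, -2.2)

From the two frames, the purple cube sits at roughly (5.5, 5.5) before and (7.3, 3.3) after.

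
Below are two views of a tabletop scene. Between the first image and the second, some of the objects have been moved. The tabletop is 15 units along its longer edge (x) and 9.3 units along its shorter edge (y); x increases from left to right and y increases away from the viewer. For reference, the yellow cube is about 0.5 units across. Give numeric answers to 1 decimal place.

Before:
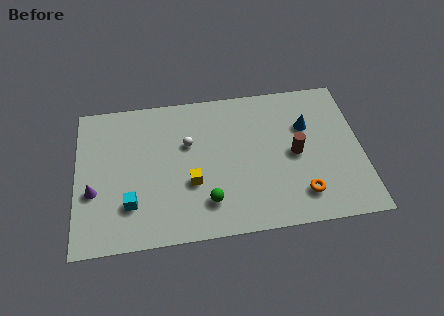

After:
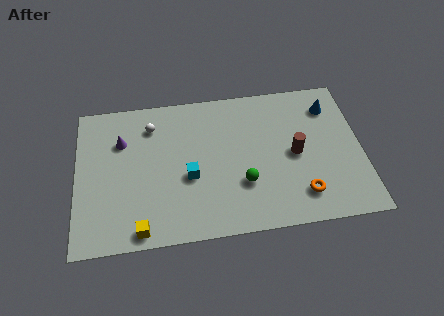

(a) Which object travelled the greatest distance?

the yellow cube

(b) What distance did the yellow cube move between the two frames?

3.7

The yellow cube moved from about (6.0, 3.4) to (3.3, 0.9), a distance of √(2.7² + 2.5²) ≈ 3.7.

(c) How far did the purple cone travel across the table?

3.4

From (0.9, 3.5) to (2.4, 6.5), the purple cone covered √(1.5² + 3.0²) ≈ 3.4 units.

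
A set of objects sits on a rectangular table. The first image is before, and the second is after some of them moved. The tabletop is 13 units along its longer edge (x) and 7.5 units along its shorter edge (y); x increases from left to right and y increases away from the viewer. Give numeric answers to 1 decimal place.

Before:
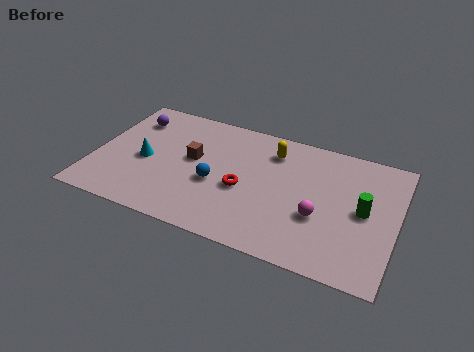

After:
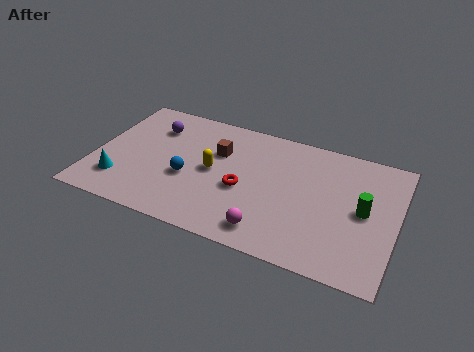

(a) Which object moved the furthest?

the yellow capsule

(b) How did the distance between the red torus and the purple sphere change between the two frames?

-1.0

The distance was about 5.8 in the first image and 4.8 in the second, so they moved 1.0 units closer together.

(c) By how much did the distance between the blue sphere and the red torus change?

+1.2

The distance was about 1.2 in the first image and 2.4 in the second, so they moved 1.2 units further apart.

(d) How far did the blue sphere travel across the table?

1.2

The blue sphere moved from about (5.3, 3.1) to (4.1, 3.0), a distance of √(1.2² + 0.1²) ≈ 1.2.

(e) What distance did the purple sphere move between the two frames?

1.0

From (1.3, 5.8) to (2.3, 5.6), the purple sphere covered √(1.0² + 0.2²) ≈ 1.0 units.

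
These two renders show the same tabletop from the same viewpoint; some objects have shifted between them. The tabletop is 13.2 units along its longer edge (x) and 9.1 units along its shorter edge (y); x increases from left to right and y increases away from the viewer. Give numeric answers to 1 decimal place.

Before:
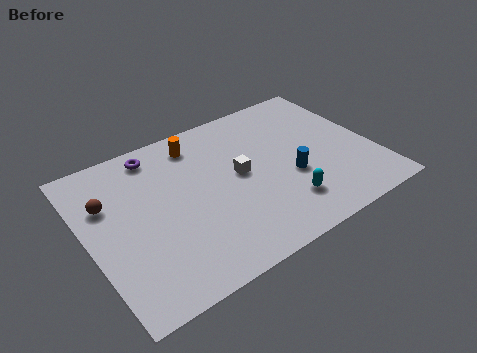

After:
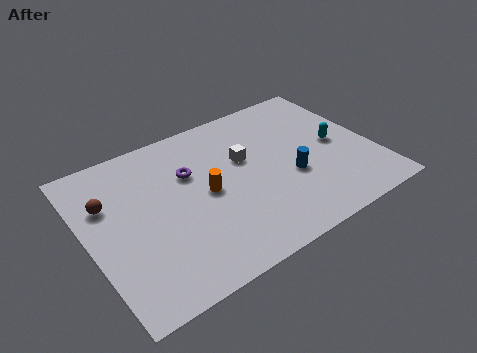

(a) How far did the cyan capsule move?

3.8

The cyan capsule moved from about (8.6, 2.1) to (11.6, 4.5), a distance of √(3.0² + 2.4²) ≈ 3.8.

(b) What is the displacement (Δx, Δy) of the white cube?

(0.4, 0.8)

The white cube started near (7.0, 4.8) and ended near (7.4, 5.6).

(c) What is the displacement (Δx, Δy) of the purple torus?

(1.3, -1.9)

The purple torus was at about (3.6, 7.9) and moved to about (4.9, 6.0).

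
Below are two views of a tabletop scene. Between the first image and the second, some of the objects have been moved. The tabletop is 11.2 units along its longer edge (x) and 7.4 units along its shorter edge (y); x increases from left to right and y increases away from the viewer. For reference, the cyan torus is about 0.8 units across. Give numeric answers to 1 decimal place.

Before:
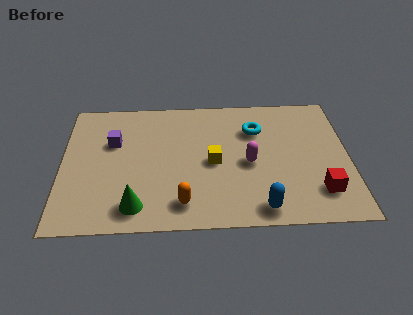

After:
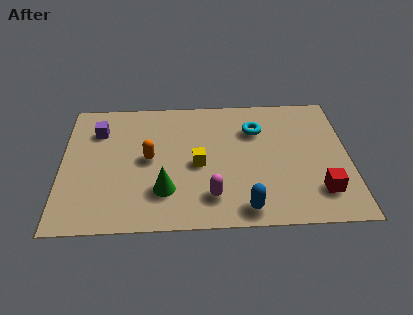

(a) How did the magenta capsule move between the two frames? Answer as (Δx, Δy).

(-1.5, -1.8)

From the two frames, the magenta capsule sits at roughly (7.3, 3.4) before and (5.8, 1.6) after.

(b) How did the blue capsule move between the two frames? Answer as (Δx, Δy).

(-0.6, 0.0)

The blue capsule was at about (7.7, 0.9) and moved to about (7.1, 0.9).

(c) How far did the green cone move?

1.4

From (2.9, 1.2) to (4.0, 2.0), the green cone covered √(1.1² + 0.8²) ≈ 1.4 units.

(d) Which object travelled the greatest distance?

the orange capsule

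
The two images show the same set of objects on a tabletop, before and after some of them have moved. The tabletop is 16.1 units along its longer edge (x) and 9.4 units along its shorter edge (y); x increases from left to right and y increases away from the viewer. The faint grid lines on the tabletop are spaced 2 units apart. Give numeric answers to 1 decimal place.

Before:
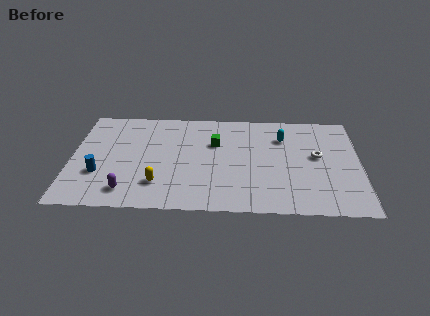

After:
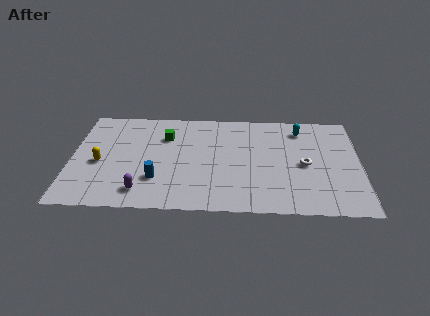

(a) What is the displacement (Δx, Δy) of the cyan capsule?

(1.0, 0.8)

The cyan capsule was at about (11.8, 6.9) and moved to about (12.8, 7.7).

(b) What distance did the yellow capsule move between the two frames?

3.8

The yellow capsule was near (4.9, 2.3) before and (1.6, 4.1) after, so it travelled √(3.3² + 1.8²) ≈ 3.8 units.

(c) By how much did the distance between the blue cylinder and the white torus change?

-3.9

They were about 12.3 units apart before and 8.4 after — 3.9 units closer together.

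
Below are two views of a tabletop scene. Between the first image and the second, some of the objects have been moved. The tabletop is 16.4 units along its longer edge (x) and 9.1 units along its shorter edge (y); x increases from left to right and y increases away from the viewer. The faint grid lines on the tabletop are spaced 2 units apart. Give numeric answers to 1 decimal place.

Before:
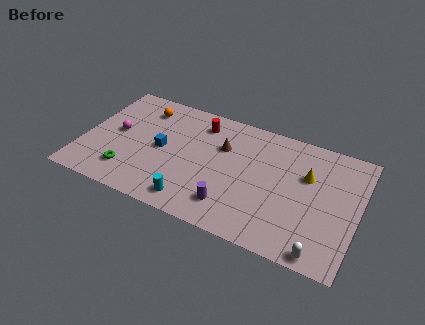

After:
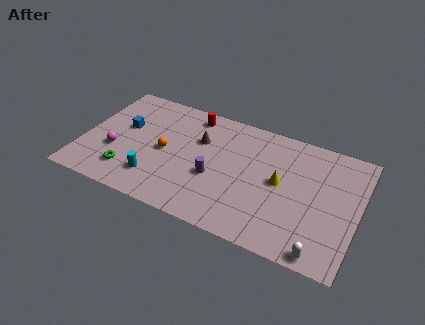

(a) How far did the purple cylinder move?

2.1

From (9.2, 1.9) to (8.0, 3.6), the purple cylinder covered √(1.2² + 1.7²) ≈ 2.1 units.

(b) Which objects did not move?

the green torus and the white capsule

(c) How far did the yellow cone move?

1.9

The yellow cone moved from about (13.3, 5.9) to (11.8, 4.8), a distance of √(1.5² + 1.1²) ≈ 1.9.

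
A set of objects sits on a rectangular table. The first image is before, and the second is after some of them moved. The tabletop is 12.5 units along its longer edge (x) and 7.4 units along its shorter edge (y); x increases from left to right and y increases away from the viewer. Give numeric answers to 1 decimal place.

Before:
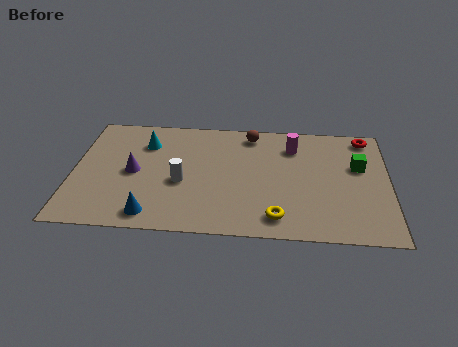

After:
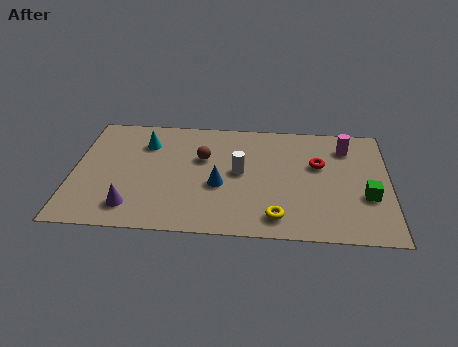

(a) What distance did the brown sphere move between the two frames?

2.5

The brown sphere was near (7.0, 6.4) before and (5.1, 4.7) after, so it travelled √(1.9² + 1.7²) ≈ 2.5 units.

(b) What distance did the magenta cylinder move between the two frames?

2.1

The magenta cylinder was near (8.7, 5.7) before and (10.8, 5.8) after, so it travelled √(2.1² + 0.1²) ≈ 2.1 units.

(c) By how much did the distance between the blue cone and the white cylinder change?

-1.2

Before: roughly 2.4 units apart; after: 1.2. That's 1.2 units closer together.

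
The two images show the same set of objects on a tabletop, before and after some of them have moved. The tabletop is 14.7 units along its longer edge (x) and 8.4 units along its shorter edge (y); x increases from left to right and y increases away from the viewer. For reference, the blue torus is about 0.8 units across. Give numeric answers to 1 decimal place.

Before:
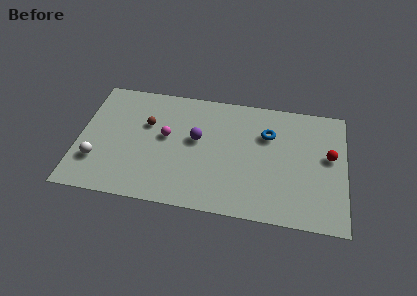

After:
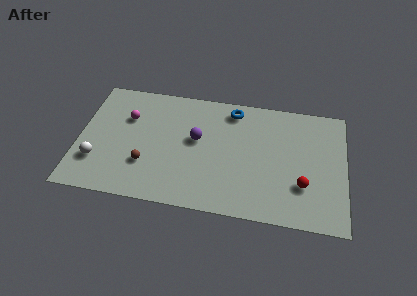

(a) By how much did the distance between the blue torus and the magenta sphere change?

+0.3

They were about 5.7 units apart before and 6.0 after — 0.3 units further apart.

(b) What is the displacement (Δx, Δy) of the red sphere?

(-1.4, -2.2)

The red sphere was at about (13.8, 4.8) and moved to about (12.4, 2.6).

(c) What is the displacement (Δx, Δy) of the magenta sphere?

(-2.2, 1.0)

The magenta sphere started near (4.8, 4.7) and ended near (2.6, 5.7).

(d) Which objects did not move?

the purple sphere and the white sphere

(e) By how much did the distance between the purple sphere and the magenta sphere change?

+2.3

The distance was about 1.7 in the first image and 4.0 in the second, so they moved 2.3 units further apart.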